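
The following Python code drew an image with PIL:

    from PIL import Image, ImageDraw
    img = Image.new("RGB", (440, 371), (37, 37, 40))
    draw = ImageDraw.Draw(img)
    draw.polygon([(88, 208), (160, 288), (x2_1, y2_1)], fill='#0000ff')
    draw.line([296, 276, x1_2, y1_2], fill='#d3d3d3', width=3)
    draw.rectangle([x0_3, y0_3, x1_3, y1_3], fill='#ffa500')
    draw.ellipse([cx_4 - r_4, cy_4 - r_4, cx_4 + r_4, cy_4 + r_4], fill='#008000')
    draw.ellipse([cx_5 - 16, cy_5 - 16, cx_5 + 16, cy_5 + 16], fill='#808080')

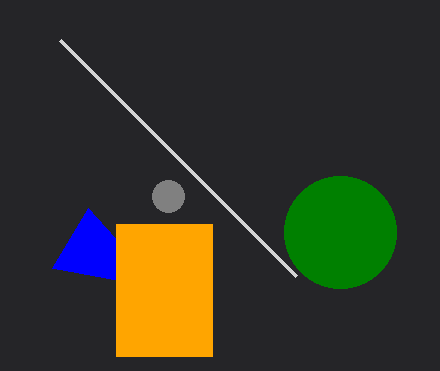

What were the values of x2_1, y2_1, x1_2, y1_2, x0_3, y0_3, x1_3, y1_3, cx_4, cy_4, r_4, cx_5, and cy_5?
x2_1 = 52, y2_1 = 268, x1_2 = 60, y1_2 = 40, x0_3 = 116, y0_3 = 224, x1_3 = 212, y1_3 = 356, cx_4 = 340, cy_4 = 232, r_4 = 56, cx_5 = 168, cy_5 = 196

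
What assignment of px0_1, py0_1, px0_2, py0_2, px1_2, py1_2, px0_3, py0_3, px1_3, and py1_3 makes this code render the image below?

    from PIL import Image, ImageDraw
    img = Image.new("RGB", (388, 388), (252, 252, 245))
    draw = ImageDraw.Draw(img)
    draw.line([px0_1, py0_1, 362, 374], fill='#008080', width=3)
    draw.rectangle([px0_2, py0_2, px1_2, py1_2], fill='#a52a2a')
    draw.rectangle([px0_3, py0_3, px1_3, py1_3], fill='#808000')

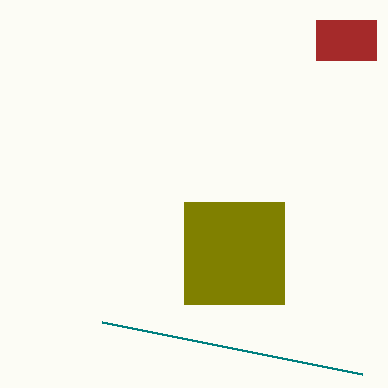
px0_1 = 102
py0_1 = 322
px0_2 = 316
py0_2 = 20
px1_2 = 376
py1_2 = 60
px0_3 = 184
py0_3 = 202
px1_3 = 284
py1_3 = 304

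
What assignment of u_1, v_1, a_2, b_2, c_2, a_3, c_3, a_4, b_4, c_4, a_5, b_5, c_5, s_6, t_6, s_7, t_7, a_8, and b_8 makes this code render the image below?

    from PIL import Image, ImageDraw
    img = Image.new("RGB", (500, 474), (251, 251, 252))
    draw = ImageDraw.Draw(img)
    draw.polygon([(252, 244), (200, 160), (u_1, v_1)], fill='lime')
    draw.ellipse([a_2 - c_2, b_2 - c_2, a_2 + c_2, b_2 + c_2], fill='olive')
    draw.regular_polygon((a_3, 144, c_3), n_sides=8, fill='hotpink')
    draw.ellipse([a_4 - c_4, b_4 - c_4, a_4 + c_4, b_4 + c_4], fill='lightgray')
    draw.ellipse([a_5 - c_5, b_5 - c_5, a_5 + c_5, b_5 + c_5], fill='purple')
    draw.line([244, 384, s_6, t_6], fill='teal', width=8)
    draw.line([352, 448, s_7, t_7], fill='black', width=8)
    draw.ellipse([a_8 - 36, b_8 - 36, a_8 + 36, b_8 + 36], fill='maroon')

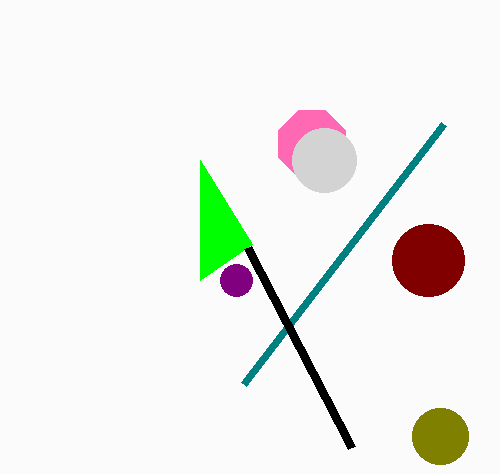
u_1 = 200
v_1 = 280
a_2 = 440
b_2 = 436
c_2 = 28
a_3 = 312
c_3 = 36
a_4 = 324
b_4 = 160
c_4 = 32
a_5 = 236
b_5 = 280
c_5 = 16
s_6 = 444
t_6 = 124
s_7 = 248
t_7 = 248
a_8 = 428
b_8 = 260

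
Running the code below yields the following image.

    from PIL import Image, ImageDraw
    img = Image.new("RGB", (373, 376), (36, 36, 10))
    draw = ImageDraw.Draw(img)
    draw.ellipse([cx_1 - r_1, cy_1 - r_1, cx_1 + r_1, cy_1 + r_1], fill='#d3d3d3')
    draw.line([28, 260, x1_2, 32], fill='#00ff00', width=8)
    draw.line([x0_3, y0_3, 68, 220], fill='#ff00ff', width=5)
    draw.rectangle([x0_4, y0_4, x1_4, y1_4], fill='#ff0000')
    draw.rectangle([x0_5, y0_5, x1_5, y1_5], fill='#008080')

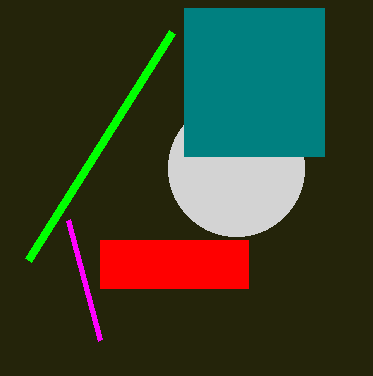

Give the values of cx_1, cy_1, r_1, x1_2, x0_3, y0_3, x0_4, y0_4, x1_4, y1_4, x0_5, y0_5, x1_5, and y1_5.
cx_1 = 236
cy_1 = 168
r_1 = 68
x1_2 = 172
x0_3 = 100
y0_3 = 340
x0_4 = 100
y0_4 = 240
x1_4 = 248
y1_4 = 288
x0_5 = 184
y0_5 = 8
x1_5 = 324
y1_5 = 156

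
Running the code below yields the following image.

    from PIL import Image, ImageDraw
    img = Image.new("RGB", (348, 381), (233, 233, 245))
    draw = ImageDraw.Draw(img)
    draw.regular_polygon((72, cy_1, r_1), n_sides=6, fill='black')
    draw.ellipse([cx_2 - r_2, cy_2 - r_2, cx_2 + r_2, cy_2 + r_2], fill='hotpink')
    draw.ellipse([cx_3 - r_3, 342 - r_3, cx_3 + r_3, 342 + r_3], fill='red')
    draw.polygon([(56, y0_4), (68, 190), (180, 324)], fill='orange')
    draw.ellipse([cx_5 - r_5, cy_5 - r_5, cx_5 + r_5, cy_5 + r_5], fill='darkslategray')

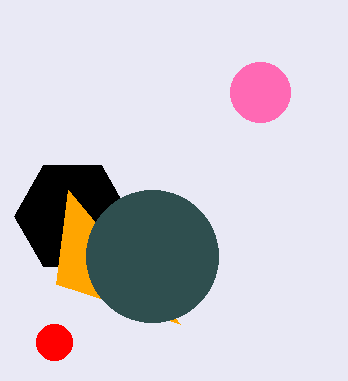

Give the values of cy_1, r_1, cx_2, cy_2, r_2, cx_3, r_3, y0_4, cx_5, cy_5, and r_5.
cy_1 = 216, r_1 = 58, cx_2 = 260, cy_2 = 92, r_2 = 30, cx_3 = 54, r_3 = 18, y0_4 = 284, cx_5 = 152, cy_5 = 256, r_5 = 66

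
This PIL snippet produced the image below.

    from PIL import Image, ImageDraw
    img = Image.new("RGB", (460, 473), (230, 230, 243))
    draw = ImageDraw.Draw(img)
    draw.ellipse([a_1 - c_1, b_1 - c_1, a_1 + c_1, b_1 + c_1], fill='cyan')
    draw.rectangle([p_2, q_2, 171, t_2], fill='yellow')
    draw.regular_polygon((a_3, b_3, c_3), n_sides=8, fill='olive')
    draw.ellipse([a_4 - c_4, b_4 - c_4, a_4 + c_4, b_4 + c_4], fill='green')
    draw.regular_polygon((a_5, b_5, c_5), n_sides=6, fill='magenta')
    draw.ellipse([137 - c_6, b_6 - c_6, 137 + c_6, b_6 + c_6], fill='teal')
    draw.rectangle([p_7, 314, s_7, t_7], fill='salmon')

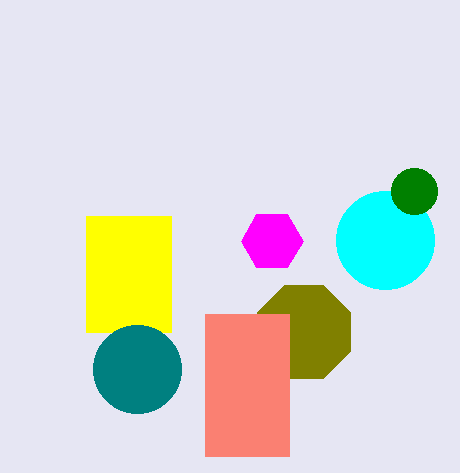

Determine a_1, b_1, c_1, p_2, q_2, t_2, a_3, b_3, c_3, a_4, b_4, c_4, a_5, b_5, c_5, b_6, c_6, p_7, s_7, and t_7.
a_1 = 385, b_1 = 240, c_1 = 49, p_2 = 86, q_2 = 216, t_2 = 332, a_3 = 304, b_3 = 332, c_3 = 50, a_4 = 414, b_4 = 191, c_4 = 23, a_5 = 272, b_5 = 241, c_5 = 31, b_6 = 369, c_6 = 44, p_7 = 205, s_7 = 289, t_7 = 456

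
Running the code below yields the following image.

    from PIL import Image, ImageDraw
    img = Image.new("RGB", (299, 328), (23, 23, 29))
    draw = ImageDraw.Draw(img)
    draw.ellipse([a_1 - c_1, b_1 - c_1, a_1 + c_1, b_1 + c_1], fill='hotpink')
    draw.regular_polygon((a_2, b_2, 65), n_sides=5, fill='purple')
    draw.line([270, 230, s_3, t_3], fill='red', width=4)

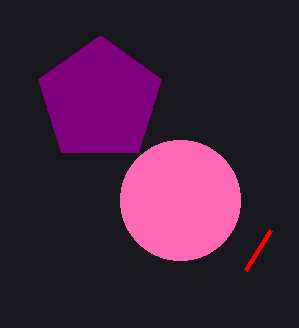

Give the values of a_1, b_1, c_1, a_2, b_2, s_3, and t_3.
a_1 = 180, b_1 = 200, c_1 = 60, a_2 = 100, b_2 = 100, s_3 = 245, t_3 = 270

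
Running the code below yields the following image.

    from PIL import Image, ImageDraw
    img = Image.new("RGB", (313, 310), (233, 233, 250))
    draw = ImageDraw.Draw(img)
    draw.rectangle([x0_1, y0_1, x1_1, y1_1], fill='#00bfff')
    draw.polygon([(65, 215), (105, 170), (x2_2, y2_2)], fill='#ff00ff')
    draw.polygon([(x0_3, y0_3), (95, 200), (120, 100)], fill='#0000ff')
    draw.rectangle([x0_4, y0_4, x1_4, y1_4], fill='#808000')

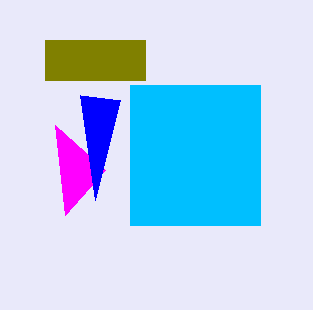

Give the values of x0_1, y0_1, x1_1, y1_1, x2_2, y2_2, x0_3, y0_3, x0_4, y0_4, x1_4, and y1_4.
x0_1 = 130; y0_1 = 85; x1_1 = 260; y1_1 = 225; x2_2 = 55; y2_2 = 125; x0_3 = 80; y0_3 = 95; x0_4 = 45; y0_4 = 40; x1_4 = 145; y1_4 = 80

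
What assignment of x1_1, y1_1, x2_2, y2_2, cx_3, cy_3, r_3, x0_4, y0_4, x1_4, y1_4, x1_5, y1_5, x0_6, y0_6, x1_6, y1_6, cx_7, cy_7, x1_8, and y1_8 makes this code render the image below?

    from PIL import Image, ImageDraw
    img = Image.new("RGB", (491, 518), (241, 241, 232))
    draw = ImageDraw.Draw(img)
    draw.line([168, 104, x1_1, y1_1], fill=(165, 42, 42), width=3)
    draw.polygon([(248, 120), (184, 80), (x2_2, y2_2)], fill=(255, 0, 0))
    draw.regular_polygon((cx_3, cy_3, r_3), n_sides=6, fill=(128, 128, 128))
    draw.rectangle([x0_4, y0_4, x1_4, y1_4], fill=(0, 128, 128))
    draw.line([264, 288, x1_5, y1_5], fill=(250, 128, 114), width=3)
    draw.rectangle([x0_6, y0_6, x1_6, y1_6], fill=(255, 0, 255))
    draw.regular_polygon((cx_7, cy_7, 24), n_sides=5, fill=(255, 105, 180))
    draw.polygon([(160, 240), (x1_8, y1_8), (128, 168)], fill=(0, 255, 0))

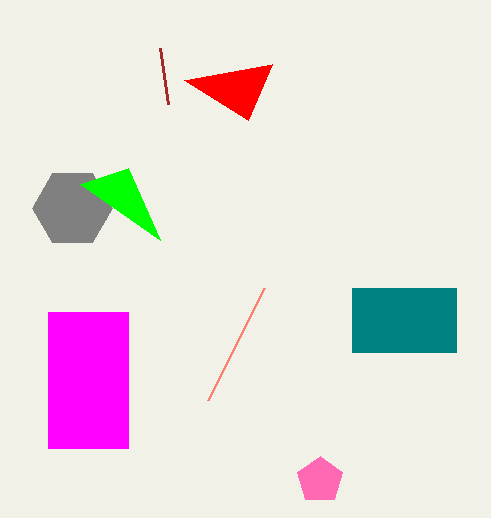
x1_1 = 160
y1_1 = 48
x2_2 = 272
y2_2 = 64
cx_3 = 72
cy_3 = 208
r_3 = 40
x0_4 = 352
y0_4 = 288
x1_4 = 456
y1_4 = 352
x1_5 = 208
y1_5 = 400
x0_6 = 48
y0_6 = 312
x1_6 = 128
y1_6 = 448
cx_7 = 320
cy_7 = 480
x1_8 = 80
y1_8 = 184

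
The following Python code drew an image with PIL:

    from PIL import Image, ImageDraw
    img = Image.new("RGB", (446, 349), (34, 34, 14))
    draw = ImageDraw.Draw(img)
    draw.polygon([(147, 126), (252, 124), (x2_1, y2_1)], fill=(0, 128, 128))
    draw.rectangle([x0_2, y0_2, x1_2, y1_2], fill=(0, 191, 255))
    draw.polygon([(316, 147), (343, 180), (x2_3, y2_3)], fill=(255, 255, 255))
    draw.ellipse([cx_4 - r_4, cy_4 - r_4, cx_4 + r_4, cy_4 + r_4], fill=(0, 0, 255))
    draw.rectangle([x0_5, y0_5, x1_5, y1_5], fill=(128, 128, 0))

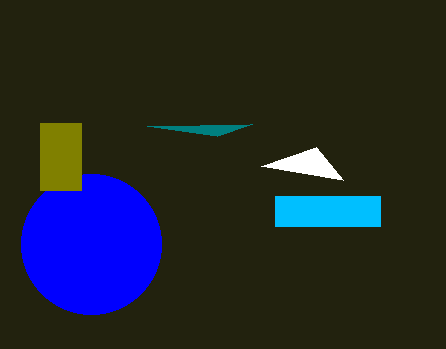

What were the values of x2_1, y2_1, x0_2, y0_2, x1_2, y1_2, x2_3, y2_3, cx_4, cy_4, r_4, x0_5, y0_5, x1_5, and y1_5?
x2_1 = 217; y2_1 = 136; x0_2 = 275; y0_2 = 196; x1_2 = 380; y1_2 = 226; x2_3 = 261; y2_3 = 166; cx_4 = 91; cy_4 = 244; r_4 = 70; x0_5 = 40; y0_5 = 123; x1_5 = 81; y1_5 = 190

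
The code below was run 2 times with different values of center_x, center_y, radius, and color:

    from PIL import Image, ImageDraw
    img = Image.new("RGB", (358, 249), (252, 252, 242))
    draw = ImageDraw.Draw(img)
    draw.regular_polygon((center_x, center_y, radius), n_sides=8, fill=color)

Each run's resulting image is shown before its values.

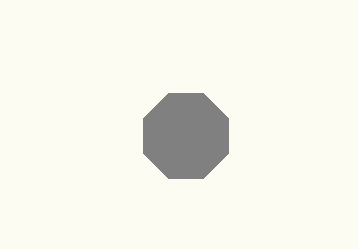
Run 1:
center_x = 186
center_y = 136
radius = 46
color = 'gray'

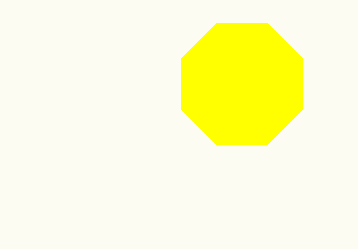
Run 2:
center_x = 242
center_y = 84
radius = 66
color = 'yellow'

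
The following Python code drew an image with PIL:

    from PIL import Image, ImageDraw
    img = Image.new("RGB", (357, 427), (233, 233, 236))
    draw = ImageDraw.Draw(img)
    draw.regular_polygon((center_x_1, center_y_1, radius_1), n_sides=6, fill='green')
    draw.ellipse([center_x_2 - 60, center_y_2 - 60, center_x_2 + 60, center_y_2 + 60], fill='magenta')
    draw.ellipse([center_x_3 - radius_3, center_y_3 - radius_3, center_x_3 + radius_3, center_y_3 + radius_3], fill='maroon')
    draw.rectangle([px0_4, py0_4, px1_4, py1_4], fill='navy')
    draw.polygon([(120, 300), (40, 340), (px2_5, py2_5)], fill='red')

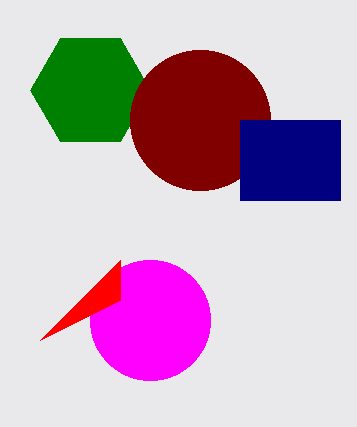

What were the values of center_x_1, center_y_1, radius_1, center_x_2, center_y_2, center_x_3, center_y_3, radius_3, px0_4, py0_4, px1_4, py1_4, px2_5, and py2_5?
center_x_1 = 90; center_y_1 = 90; radius_1 = 60; center_x_2 = 150; center_y_2 = 320; center_x_3 = 200; center_y_3 = 120; radius_3 = 70; px0_4 = 240; py0_4 = 120; px1_4 = 340; py1_4 = 200; px2_5 = 120; py2_5 = 260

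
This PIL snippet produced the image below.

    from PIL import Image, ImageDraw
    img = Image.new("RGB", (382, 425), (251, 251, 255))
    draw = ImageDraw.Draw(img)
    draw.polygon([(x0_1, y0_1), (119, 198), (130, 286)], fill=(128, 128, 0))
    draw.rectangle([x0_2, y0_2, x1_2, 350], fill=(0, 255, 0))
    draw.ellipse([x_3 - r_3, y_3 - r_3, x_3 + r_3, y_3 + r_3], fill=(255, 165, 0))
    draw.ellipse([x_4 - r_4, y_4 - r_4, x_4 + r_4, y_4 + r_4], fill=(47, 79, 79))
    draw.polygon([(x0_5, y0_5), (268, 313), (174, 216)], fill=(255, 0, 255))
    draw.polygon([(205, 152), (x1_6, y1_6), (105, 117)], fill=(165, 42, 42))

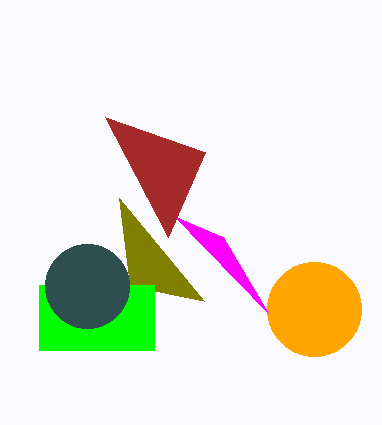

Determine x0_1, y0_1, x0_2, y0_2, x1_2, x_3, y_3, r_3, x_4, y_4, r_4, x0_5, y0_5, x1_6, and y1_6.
x0_1 = 204; y0_1 = 301; x0_2 = 39; y0_2 = 285; x1_2 = 154; x_3 = 314; y_3 = 309; r_3 = 47; x_4 = 87; y_4 = 286; r_4 = 42; x0_5 = 223; y0_5 = 237; x1_6 = 168; y1_6 = 237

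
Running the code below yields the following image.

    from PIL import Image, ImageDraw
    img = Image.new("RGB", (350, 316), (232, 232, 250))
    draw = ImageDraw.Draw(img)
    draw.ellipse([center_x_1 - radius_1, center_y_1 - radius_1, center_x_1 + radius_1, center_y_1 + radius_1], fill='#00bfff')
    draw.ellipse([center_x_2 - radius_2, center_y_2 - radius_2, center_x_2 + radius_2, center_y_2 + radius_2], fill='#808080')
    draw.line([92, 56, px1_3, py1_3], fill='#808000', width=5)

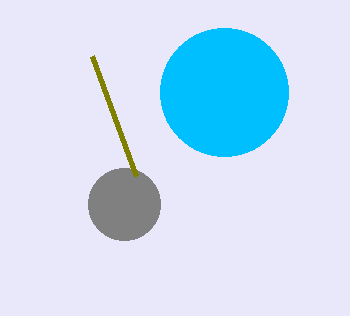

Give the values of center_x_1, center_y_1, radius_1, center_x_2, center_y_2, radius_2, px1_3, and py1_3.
center_x_1 = 224; center_y_1 = 92; radius_1 = 64; center_x_2 = 124; center_y_2 = 204; radius_2 = 36; px1_3 = 136; py1_3 = 176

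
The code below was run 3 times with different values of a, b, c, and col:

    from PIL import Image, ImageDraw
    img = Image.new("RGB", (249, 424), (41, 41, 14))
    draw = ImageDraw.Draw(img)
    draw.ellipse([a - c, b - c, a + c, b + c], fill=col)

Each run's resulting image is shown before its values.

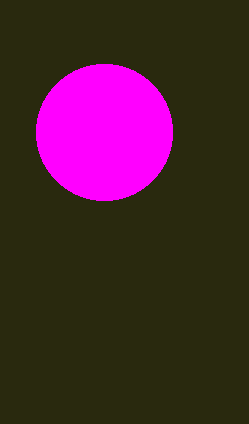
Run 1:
a = 104
b = 132
c = 68
col = 'magenta'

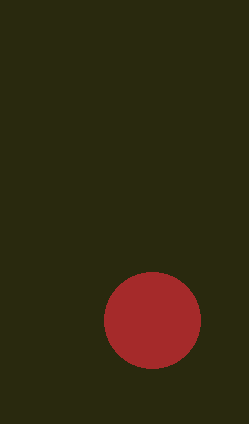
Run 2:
a = 152, b = 320, c = 48, col = 'brown'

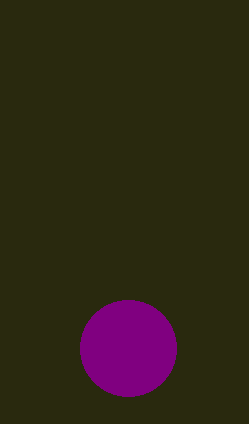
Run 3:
a = 128; b = 348; c = 48; col = 'purple'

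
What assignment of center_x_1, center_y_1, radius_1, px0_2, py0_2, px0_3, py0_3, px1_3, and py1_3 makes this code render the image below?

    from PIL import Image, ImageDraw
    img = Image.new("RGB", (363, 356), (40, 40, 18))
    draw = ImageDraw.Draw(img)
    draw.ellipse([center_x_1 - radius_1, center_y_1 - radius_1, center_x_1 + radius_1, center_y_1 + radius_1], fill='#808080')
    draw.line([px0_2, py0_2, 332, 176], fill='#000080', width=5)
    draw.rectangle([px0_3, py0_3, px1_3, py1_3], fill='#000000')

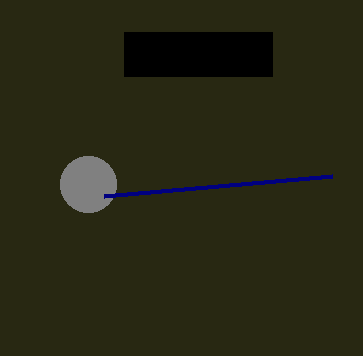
center_x_1 = 88
center_y_1 = 184
radius_1 = 28
px0_2 = 104
py0_2 = 196
px0_3 = 124
py0_3 = 32
px1_3 = 272
py1_3 = 76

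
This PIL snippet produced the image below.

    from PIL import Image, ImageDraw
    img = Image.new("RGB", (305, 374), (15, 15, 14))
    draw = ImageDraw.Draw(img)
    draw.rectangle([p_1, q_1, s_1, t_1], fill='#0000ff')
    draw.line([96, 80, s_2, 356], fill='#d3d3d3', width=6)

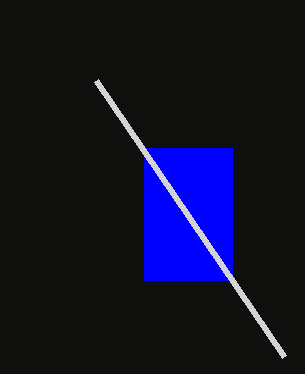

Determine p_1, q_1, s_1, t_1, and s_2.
p_1 = 144
q_1 = 148
s_1 = 232
t_1 = 280
s_2 = 284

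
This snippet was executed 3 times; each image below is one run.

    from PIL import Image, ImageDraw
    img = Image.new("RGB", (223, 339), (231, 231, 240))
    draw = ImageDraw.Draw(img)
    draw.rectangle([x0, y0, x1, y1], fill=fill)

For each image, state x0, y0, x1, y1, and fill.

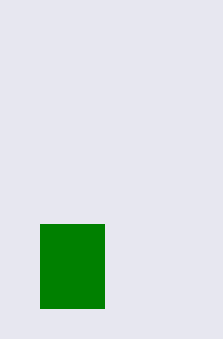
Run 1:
x0 = 40
y0 = 224
x1 = 104
y1 = 308
fill = 'green'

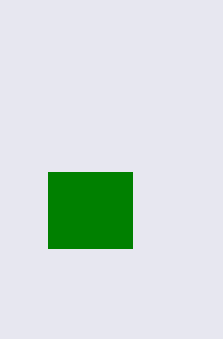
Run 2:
x0 = 48
y0 = 172
x1 = 132
y1 = 248
fill = 'green'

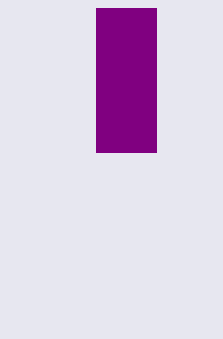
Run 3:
x0 = 96, y0 = 8, x1 = 156, y1 = 152, fill = 'purple'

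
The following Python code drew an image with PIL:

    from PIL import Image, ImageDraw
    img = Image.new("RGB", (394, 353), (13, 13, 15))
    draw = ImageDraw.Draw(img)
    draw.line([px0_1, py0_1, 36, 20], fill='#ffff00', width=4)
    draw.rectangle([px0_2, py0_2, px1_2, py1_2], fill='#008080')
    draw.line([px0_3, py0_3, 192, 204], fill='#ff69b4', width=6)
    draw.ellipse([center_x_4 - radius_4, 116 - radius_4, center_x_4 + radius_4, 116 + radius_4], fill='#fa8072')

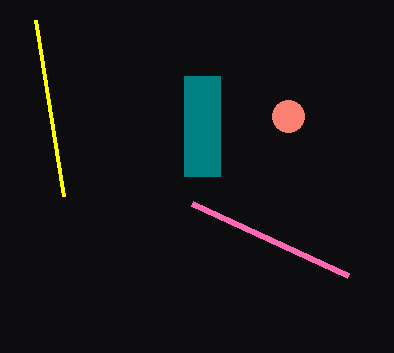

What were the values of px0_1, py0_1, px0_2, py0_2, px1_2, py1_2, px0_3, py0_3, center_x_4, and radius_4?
px0_1 = 64, py0_1 = 196, px0_2 = 184, py0_2 = 76, px1_2 = 220, py1_2 = 176, px0_3 = 348, py0_3 = 276, center_x_4 = 288, radius_4 = 16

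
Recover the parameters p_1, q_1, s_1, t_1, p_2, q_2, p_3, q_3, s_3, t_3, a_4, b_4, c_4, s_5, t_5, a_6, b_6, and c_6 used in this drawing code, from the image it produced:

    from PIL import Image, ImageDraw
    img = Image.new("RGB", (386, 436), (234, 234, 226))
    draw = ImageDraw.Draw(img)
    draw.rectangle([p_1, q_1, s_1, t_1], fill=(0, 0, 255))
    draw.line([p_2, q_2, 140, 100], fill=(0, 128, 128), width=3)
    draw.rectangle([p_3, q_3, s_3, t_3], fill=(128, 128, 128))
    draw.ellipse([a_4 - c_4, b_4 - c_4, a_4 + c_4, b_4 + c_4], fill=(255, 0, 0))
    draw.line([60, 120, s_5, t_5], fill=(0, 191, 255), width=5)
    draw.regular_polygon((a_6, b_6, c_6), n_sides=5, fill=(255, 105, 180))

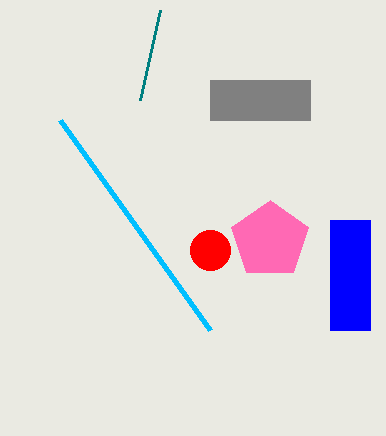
p_1 = 330
q_1 = 220
s_1 = 370
t_1 = 330
p_2 = 160
q_2 = 10
p_3 = 210
q_3 = 80
s_3 = 310
t_3 = 120
a_4 = 210
b_4 = 250
c_4 = 20
s_5 = 210
t_5 = 330
a_6 = 270
b_6 = 240
c_6 = 40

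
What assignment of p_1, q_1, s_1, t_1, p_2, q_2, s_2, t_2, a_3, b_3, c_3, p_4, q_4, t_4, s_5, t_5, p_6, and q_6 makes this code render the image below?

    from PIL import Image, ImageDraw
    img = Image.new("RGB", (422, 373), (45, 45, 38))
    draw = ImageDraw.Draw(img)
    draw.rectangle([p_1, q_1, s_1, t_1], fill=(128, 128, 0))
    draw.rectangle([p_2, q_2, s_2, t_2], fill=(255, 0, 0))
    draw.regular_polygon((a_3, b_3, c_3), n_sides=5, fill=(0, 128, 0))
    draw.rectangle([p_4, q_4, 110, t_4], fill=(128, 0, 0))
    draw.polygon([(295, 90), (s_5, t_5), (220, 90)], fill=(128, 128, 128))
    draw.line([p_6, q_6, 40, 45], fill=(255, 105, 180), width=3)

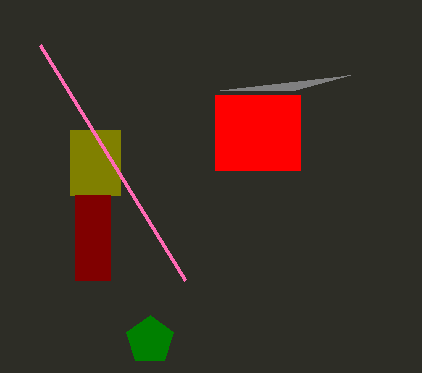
p_1 = 70, q_1 = 130, s_1 = 120, t_1 = 195, p_2 = 215, q_2 = 95, s_2 = 300, t_2 = 170, a_3 = 150, b_3 = 340, c_3 = 25, p_4 = 75, q_4 = 195, t_4 = 280, s_5 = 350, t_5 = 75, p_6 = 185, q_6 = 280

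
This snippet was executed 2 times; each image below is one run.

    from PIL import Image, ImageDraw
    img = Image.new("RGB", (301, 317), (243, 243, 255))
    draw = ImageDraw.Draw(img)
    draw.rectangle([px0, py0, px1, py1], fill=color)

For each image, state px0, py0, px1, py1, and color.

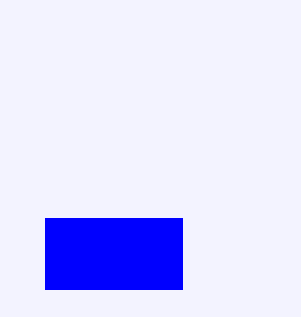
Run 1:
px0 = 45; py0 = 218; px1 = 182; py1 = 289; color = 'blue'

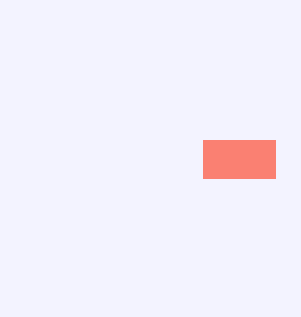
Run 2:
px0 = 203; py0 = 140; px1 = 275; py1 = 178; color = 'salmon'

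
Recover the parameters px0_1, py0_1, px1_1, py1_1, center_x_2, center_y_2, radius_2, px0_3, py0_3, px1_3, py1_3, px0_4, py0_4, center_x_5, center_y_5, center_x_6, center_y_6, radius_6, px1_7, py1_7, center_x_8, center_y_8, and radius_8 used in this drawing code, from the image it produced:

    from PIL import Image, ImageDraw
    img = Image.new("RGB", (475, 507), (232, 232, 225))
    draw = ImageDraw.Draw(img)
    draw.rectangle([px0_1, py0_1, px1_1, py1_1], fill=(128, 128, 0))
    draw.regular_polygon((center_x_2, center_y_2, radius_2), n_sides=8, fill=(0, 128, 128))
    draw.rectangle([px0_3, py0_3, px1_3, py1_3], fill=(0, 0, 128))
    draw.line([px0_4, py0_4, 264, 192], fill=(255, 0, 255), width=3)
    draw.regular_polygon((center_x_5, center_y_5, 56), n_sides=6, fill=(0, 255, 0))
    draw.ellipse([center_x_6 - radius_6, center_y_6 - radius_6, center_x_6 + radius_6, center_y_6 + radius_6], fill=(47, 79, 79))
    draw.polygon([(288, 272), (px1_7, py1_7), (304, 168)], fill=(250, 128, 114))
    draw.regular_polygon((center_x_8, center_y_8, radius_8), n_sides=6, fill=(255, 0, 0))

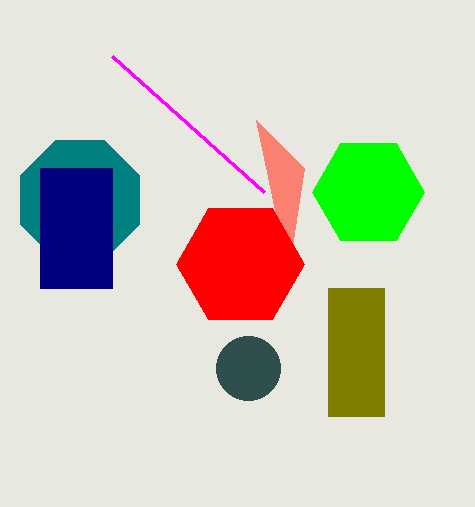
px0_1 = 328
py0_1 = 288
px1_1 = 384
py1_1 = 416
center_x_2 = 80
center_y_2 = 200
radius_2 = 64
px0_3 = 40
py0_3 = 168
px1_3 = 112
py1_3 = 288
px0_4 = 112
py0_4 = 56
center_x_5 = 368
center_y_5 = 192
center_x_6 = 248
center_y_6 = 368
radius_6 = 32
px1_7 = 256
py1_7 = 120
center_x_8 = 240
center_y_8 = 264
radius_8 = 64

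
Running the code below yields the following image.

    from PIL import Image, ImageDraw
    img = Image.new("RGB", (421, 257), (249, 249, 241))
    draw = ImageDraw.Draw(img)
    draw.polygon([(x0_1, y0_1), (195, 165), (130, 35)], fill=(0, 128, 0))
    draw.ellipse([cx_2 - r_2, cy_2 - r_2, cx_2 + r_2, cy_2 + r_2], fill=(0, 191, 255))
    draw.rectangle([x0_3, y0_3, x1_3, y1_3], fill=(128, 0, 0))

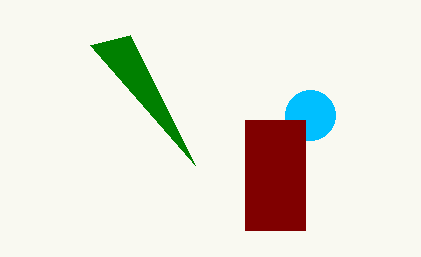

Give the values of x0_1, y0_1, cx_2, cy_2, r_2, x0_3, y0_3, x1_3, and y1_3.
x0_1 = 90; y0_1 = 45; cx_2 = 310; cy_2 = 115; r_2 = 25; x0_3 = 245; y0_3 = 120; x1_3 = 305; y1_3 = 230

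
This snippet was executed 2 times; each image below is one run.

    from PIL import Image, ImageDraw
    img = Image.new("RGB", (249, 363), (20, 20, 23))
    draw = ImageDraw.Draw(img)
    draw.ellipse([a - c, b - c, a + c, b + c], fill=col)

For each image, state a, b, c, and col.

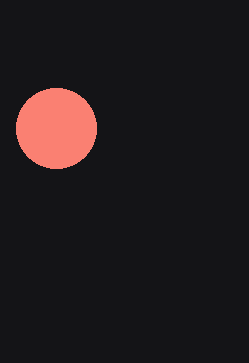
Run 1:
a = 56, b = 128, c = 40, col = 'salmon'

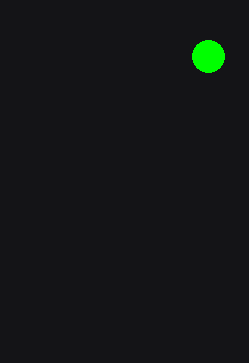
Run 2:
a = 208, b = 56, c = 16, col = 'lime'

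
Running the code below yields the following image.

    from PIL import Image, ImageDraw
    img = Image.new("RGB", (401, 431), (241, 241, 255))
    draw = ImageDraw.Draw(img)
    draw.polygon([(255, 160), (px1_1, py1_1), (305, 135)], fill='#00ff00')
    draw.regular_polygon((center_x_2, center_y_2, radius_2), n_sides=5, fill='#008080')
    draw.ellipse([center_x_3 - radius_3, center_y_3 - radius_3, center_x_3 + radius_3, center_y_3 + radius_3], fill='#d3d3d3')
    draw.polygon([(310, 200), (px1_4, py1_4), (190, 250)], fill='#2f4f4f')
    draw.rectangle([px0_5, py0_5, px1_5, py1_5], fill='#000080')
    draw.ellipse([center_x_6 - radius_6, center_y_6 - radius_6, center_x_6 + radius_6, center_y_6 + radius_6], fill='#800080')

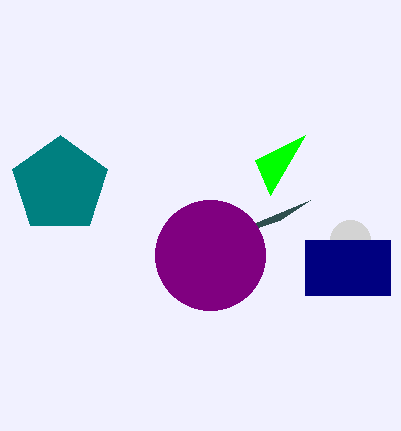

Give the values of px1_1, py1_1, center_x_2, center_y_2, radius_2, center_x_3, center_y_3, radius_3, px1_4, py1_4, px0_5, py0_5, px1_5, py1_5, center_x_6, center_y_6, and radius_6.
px1_1 = 270; py1_1 = 195; center_x_2 = 60; center_y_2 = 185; radius_2 = 50; center_x_3 = 350; center_y_3 = 240; radius_3 = 20; px1_4 = 280; py1_4 = 220; px0_5 = 305; py0_5 = 240; px1_5 = 390; py1_5 = 295; center_x_6 = 210; center_y_6 = 255; radius_6 = 55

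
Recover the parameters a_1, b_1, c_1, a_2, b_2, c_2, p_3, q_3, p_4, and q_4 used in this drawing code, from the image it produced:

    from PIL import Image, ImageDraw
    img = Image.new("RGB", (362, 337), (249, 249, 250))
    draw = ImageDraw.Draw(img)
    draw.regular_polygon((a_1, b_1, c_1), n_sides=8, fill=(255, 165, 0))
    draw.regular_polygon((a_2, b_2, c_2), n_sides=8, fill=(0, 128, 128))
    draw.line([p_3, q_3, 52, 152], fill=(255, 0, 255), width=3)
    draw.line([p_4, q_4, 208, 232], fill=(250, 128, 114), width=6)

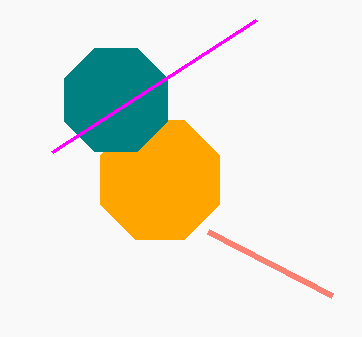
a_1 = 160
b_1 = 180
c_1 = 64
a_2 = 116
b_2 = 100
c_2 = 56
p_3 = 256
q_3 = 20
p_4 = 332
q_4 = 296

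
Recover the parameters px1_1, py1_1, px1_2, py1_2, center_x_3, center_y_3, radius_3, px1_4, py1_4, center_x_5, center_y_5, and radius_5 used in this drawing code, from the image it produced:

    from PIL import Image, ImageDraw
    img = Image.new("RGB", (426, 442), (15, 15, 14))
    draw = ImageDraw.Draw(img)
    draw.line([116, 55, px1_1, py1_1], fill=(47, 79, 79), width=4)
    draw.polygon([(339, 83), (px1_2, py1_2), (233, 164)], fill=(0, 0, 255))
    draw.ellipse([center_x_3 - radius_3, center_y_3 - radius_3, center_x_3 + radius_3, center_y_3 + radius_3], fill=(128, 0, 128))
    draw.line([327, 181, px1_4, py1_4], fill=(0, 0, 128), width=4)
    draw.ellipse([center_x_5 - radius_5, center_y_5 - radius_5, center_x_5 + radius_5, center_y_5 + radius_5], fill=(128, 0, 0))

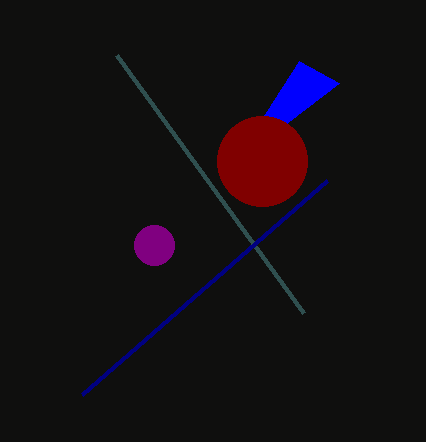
px1_1 = 303; py1_1 = 313; px1_2 = 299; py1_2 = 61; center_x_3 = 154; center_y_3 = 245; radius_3 = 20; px1_4 = 82; py1_4 = 395; center_x_5 = 262; center_y_5 = 161; radius_5 = 45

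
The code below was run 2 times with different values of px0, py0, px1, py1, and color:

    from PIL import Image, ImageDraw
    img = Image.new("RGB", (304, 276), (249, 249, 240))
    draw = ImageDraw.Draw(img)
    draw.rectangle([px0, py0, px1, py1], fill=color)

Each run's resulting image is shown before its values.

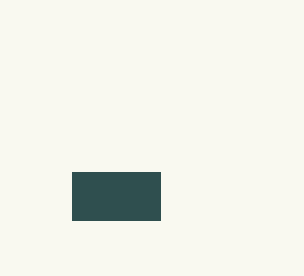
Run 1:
px0 = 72
py0 = 172
px1 = 160
py1 = 220
color = 'darkslategray'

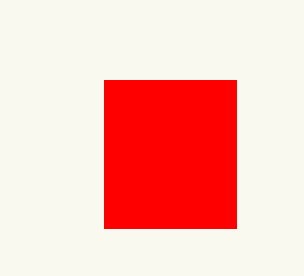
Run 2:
px0 = 104, py0 = 80, px1 = 236, py1 = 228, color = 'red'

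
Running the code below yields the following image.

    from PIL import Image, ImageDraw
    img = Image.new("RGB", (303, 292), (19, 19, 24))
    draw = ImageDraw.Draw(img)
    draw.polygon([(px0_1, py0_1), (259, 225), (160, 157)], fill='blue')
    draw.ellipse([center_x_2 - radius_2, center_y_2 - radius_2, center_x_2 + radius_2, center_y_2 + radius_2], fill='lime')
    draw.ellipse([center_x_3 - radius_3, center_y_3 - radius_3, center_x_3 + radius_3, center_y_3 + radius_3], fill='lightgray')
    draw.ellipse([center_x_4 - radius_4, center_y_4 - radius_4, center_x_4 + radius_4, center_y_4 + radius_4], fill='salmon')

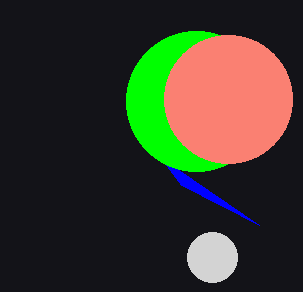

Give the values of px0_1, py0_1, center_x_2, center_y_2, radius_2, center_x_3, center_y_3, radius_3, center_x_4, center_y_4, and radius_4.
px0_1 = 181
py0_1 = 185
center_x_2 = 196
center_y_2 = 101
radius_2 = 70
center_x_3 = 212
center_y_3 = 257
radius_3 = 25
center_x_4 = 228
center_y_4 = 99
radius_4 = 64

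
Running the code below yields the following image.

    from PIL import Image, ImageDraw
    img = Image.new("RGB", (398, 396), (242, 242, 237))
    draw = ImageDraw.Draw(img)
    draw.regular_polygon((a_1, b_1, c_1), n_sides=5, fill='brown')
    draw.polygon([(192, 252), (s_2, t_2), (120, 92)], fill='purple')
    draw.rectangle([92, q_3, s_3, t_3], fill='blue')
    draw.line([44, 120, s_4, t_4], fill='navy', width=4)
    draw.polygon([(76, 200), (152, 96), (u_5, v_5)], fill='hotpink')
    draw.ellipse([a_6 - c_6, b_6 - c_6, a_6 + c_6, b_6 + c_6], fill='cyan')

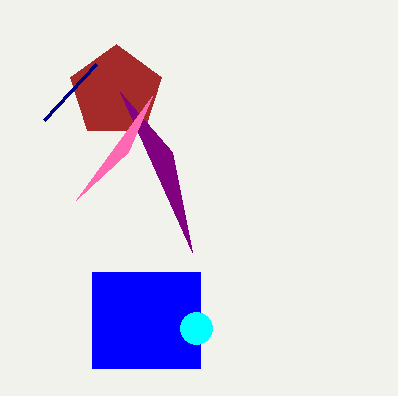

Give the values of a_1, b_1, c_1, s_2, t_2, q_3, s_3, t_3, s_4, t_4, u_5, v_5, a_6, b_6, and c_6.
a_1 = 116
b_1 = 92
c_1 = 48
s_2 = 172
t_2 = 152
q_3 = 272
s_3 = 200
t_3 = 368
s_4 = 96
t_4 = 64
u_5 = 128
v_5 = 152
a_6 = 196
b_6 = 328
c_6 = 16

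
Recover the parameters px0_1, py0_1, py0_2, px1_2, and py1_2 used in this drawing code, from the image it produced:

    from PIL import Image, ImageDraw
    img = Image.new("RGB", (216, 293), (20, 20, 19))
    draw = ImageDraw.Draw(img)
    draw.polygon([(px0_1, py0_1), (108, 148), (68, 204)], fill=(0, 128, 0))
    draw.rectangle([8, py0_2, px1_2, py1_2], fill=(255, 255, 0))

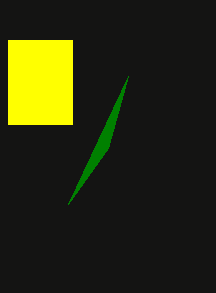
px0_1 = 128
py0_1 = 76
py0_2 = 40
px1_2 = 72
py1_2 = 124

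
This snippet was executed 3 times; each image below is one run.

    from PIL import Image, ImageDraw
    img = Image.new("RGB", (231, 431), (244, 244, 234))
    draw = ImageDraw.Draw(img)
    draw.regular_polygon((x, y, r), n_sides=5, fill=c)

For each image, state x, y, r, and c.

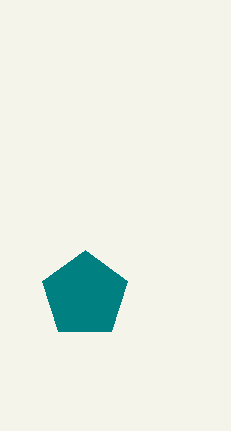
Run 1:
x = 85
y = 295
r = 45
c = 'teal'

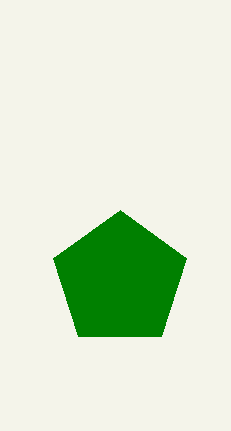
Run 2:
x = 120, y = 280, r = 70, c = 'green'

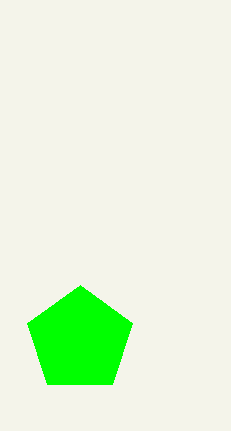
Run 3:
x = 80; y = 340; r = 55; c = 'lime'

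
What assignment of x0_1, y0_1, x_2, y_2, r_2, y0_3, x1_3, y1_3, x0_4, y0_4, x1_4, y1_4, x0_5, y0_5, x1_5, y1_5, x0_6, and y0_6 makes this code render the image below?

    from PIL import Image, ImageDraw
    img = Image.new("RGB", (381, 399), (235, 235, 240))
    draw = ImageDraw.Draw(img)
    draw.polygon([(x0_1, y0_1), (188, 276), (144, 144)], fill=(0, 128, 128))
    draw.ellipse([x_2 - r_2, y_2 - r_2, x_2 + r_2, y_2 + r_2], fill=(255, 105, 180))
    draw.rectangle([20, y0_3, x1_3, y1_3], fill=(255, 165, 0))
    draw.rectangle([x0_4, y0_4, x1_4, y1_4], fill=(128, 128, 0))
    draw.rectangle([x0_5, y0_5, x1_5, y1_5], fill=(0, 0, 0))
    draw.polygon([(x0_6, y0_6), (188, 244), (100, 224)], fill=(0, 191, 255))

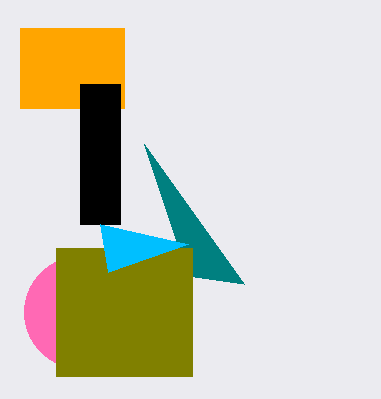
x0_1 = 244; y0_1 = 284; x_2 = 80; y_2 = 312; r_2 = 56; y0_3 = 28; x1_3 = 124; y1_3 = 108; x0_4 = 56; y0_4 = 248; x1_4 = 192; y1_4 = 376; x0_5 = 80; y0_5 = 84; x1_5 = 120; y1_5 = 224; x0_6 = 108; y0_6 = 272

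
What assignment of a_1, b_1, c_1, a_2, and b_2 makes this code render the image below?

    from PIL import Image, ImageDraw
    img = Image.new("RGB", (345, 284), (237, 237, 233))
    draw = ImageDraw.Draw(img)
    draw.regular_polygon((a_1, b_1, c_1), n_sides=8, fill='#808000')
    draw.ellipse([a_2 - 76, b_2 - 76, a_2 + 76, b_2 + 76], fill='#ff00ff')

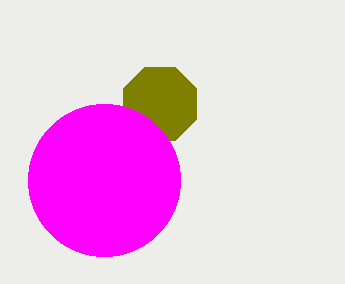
a_1 = 160; b_1 = 104; c_1 = 40; a_2 = 104; b_2 = 180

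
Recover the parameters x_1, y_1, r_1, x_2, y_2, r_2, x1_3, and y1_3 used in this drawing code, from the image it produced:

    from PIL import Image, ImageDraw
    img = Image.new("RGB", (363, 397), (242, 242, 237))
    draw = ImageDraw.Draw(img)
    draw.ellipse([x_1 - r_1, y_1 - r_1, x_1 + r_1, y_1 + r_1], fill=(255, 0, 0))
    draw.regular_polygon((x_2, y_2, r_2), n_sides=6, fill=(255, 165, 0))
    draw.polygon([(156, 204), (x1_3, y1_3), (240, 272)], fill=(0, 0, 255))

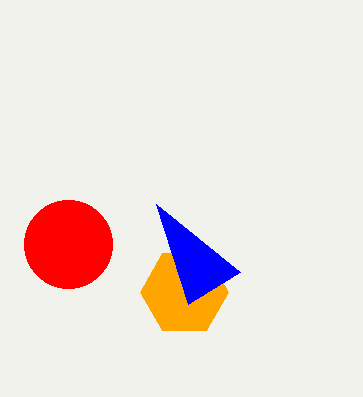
x_1 = 68
y_1 = 244
r_1 = 44
x_2 = 184
y_2 = 292
r_2 = 44
x1_3 = 188
y1_3 = 304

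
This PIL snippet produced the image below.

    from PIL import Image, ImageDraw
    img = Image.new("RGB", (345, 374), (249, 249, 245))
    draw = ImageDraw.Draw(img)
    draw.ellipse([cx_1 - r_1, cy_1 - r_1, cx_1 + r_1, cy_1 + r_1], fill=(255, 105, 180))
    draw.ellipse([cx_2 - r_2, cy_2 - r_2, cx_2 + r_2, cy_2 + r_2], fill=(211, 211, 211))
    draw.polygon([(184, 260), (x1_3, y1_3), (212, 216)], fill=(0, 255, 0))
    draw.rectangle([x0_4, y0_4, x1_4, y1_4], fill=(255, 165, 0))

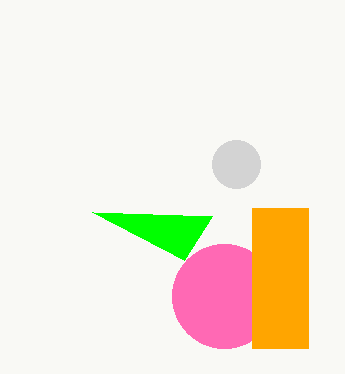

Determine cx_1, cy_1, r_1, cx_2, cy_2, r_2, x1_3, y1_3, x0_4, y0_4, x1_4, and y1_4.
cx_1 = 224
cy_1 = 296
r_1 = 52
cx_2 = 236
cy_2 = 164
r_2 = 24
x1_3 = 92
y1_3 = 212
x0_4 = 252
y0_4 = 208
x1_4 = 308
y1_4 = 348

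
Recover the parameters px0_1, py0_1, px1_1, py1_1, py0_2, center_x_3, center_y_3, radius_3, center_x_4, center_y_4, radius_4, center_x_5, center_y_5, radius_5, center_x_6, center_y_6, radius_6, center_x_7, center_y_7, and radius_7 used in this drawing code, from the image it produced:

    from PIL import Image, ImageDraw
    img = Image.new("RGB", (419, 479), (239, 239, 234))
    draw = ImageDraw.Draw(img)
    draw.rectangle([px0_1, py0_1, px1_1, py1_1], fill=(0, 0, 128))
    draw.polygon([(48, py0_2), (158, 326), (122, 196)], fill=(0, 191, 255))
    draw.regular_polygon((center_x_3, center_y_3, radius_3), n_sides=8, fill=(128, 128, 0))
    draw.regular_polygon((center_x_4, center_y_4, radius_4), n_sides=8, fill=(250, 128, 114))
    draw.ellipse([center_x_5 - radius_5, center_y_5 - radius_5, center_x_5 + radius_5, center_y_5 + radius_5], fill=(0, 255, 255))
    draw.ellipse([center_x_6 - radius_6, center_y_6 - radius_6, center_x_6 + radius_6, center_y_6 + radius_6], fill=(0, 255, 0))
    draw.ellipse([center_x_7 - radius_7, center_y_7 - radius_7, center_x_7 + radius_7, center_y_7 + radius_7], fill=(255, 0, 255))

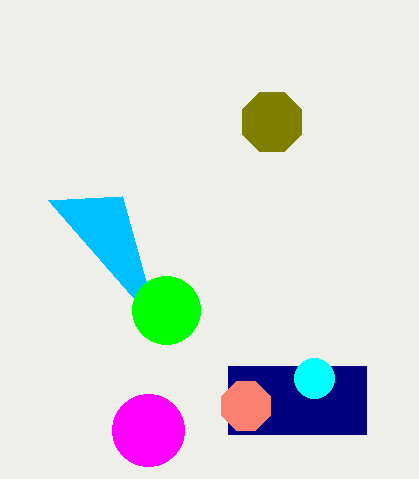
px0_1 = 228, py0_1 = 366, px1_1 = 366, py1_1 = 434, py0_2 = 200, center_x_3 = 272, center_y_3 = 122, radius_3 = 32, center_x_4 = 246, center_y_4 = 406, radius_4 = 26, center_x_5 = 314, center_y_5 = 378, radius_5 = 20, center_x_6 = 166, center_y_6 = 310, radius_6 = 34, center_x_7 = 148, center_y_7 = 430, radius_7 = 36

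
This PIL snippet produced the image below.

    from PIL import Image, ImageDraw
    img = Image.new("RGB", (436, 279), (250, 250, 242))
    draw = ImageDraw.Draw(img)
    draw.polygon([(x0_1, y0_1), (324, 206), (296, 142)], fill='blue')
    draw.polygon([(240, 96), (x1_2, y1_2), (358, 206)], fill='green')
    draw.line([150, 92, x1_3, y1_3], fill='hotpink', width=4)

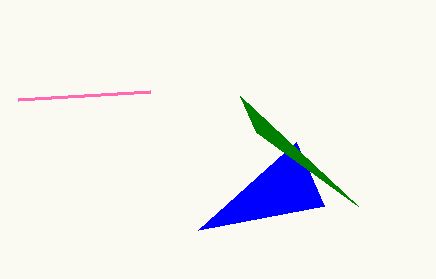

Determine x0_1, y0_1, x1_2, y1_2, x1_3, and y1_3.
x0_1 = 198, y0_1 = 230, x1_2 = 256, y1_2 = 132, x1_3 = 18, y1_3 = 100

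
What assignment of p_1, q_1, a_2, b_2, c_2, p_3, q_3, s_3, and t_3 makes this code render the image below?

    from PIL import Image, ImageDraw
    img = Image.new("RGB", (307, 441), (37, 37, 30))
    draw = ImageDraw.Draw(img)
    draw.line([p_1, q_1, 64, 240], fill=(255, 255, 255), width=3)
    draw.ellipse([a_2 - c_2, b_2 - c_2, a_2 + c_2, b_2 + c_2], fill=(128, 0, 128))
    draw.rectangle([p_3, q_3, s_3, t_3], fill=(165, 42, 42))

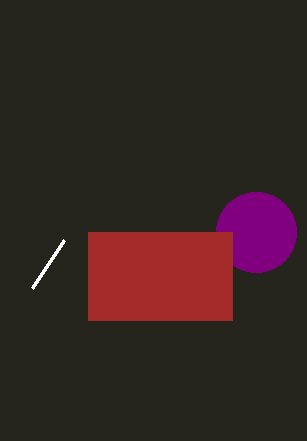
p_1 = 32, q_1 = 288, a_2 = 256, b_2 = 232, c_2 = 40, p_3 = 88, q_3 = 232, s_3 = 232, t_3 = 320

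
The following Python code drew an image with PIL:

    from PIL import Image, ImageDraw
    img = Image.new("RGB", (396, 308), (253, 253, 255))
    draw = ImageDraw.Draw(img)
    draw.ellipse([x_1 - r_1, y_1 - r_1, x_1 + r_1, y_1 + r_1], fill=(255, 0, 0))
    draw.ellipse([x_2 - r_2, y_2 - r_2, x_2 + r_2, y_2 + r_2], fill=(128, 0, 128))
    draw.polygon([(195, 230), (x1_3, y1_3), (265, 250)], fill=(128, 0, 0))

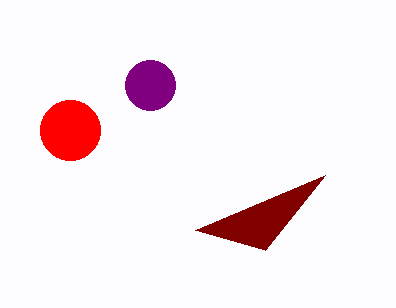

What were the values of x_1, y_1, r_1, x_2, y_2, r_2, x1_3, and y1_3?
x_1 = 70
y_1 = 130
r_1 = 30
x_2 = 150
y_2 = 85
r_2 = 25
x1_3 = 325
y1_3 = 175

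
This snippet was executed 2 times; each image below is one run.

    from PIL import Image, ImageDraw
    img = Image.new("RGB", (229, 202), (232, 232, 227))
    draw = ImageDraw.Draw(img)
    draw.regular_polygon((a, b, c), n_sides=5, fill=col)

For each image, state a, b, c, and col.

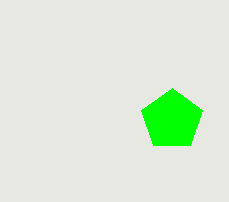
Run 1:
a = 172, b = 120, c = 32, col = 'lime'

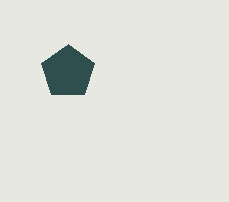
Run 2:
a = 68
b = 72
c = 28
col = 'darkslategray'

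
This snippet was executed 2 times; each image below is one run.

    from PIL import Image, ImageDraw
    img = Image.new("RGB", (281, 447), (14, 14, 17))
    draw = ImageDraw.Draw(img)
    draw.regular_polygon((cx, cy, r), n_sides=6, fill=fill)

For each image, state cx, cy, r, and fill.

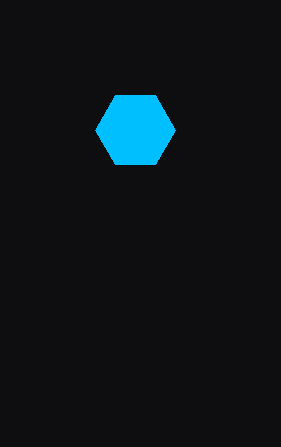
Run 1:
cx = 135; cy = 130; r = 40; fill = 'deepskyblue'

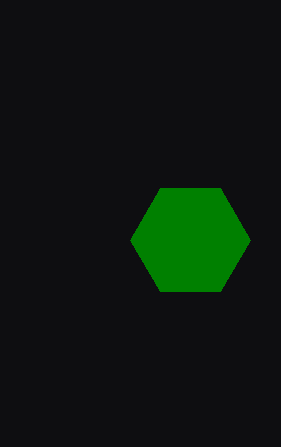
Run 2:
cx = 190; cy = 240; r = 60; fill = 'green'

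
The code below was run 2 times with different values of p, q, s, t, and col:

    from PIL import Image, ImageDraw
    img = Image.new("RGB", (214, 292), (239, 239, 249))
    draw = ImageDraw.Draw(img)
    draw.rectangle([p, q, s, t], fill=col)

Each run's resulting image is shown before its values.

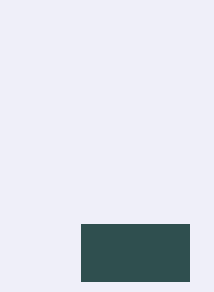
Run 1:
p = 81
q = 224
s = 189
t = 281
col = 'darkslategray'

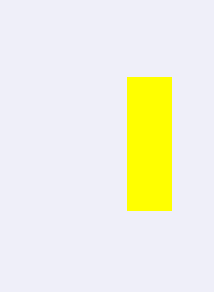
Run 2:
p = 127, q = 77, s = 171, t = 210, col = 'yellow'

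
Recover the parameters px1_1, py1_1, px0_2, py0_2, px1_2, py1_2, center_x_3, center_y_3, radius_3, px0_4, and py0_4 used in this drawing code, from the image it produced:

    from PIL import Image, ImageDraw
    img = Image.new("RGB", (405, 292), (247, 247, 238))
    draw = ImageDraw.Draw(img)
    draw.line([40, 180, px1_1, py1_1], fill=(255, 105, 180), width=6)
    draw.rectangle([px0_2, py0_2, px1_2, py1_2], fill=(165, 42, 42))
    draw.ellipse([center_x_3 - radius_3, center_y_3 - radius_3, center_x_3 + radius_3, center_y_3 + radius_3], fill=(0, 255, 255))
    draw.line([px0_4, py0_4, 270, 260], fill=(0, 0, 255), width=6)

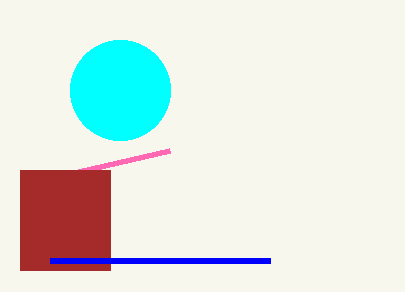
px1_1 = 170; py1_1 = 150; px0_2 = 20; py0_2 = 170; px1_2 = 110; py1_2 = 270; center_x_3 = 120; center_y_3 = 90; radius_3 = 50; px0_4 = 50; py0_4 = 260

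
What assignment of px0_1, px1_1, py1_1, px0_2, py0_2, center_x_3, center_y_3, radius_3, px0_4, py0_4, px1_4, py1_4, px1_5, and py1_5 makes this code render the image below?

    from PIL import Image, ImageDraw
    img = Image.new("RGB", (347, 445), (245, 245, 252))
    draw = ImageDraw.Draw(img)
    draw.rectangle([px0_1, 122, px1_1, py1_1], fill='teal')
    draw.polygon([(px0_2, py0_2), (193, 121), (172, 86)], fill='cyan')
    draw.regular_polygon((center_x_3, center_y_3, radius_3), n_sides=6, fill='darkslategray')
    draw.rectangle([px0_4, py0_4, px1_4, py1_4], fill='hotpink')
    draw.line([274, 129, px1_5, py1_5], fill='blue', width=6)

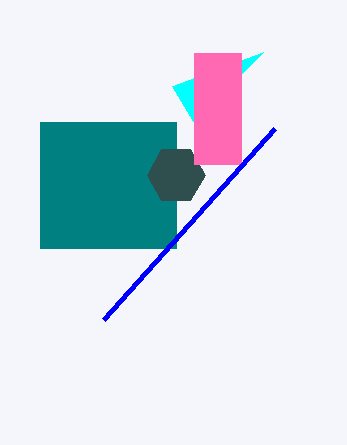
px0_1 = 40; px1_1 = 176; py1_1 = 248; px0_2 = 263; py0_2 = 52; center_x_3 = 176; center_y_3 = 175; radius_3 = 29; px0_4 = 194; py0_4 = 53; px1_4 = 241; py1_4 = 164; px1_5 = 103; py1_5 = 320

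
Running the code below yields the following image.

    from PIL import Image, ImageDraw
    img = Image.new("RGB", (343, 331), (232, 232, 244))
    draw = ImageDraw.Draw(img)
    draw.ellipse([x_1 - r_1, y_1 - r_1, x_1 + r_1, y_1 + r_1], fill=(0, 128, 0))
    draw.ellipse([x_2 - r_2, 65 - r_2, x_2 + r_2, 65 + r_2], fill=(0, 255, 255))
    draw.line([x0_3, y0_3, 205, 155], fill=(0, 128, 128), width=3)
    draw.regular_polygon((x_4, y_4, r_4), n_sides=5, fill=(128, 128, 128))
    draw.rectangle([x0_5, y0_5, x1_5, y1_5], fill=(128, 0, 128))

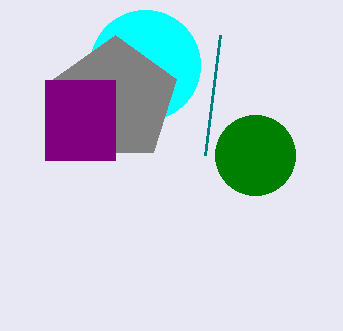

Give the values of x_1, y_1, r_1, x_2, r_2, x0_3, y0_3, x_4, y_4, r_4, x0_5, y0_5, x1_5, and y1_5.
x_1 = 255; y_1 = 155; r_1 = 40; x_2 = 145; r_2 = 55; x0_3 = 220; y0_3 = 35; x_4 = 115; y_4 = 100; r_4 = 65; x0_5 = 45; y0_5 = 80; x1_5 = 115; y1_5 = 160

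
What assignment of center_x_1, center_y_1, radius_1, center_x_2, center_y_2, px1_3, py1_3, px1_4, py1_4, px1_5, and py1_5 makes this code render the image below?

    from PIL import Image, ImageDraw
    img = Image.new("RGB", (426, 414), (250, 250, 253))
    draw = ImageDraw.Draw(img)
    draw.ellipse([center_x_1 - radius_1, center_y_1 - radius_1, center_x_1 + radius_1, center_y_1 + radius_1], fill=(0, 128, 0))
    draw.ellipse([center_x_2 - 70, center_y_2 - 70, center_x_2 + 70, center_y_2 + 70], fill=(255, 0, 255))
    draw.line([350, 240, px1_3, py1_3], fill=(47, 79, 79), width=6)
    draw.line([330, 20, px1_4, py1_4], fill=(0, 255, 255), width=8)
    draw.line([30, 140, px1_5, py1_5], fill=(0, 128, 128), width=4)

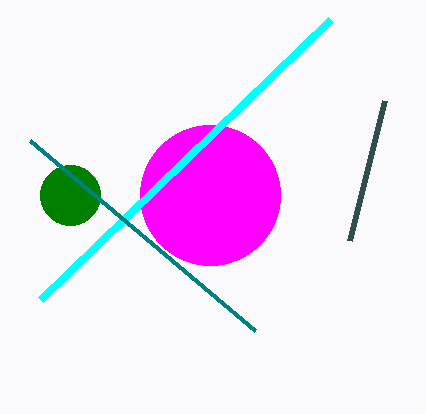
center_x_1 = 70, center_y_1 = 195, radius_1 = 30, center_x_2 = 210, center_y_2 = 195, px1_3 = 385, py1_3 = 100, px1_4 = 40, py1_4 = 300, px1_5 = 255, py1_5 = 330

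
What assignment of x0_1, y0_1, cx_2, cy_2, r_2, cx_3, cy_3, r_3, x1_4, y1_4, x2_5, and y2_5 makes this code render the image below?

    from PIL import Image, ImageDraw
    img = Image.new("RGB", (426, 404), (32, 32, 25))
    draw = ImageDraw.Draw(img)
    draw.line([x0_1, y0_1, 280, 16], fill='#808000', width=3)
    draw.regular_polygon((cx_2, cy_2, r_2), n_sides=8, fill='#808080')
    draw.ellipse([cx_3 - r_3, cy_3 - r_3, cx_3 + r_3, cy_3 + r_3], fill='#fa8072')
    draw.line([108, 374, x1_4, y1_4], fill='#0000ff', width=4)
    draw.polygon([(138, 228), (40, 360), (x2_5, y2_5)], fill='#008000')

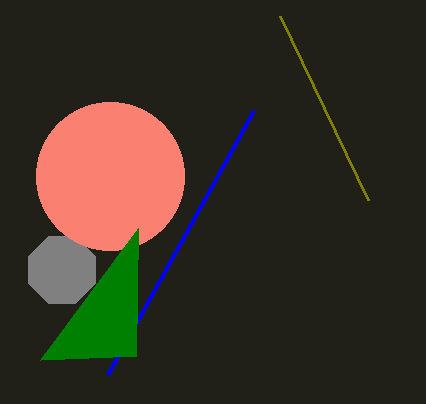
x0_1 = 368, y0_1 = 200, cx_2 = 62, cy_2 = 270, r_2 = 36, cx_3 = 110, cy_3 = 176, r_3 = 74, x1_4 = 254, y1_4 = 110, x2_5 = 136, y2_5 = 356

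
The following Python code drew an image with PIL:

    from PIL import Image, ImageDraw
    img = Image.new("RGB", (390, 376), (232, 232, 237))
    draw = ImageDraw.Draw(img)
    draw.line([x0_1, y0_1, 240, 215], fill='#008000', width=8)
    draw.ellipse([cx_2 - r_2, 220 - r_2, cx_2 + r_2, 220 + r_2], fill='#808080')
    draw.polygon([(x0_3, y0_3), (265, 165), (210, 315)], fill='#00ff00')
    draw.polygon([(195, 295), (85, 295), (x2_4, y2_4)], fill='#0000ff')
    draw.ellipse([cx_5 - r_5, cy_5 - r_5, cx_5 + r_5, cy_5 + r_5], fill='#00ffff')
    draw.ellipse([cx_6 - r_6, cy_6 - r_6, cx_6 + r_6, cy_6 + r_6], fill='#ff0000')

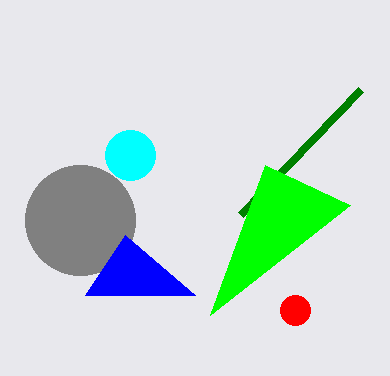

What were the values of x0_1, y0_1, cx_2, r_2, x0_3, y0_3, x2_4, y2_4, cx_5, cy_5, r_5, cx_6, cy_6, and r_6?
x0_1 = 360; y0_1 = 90; cx_2 = 80; r_2 = 55; x0_3 = 350; y0_3 = 205; x2_4 = 125; y2_4 = 235; cx_5 = 130; cy_5 = 155; r_5 = 25; cx_6 = 295; cy_6 = 310; r_6 = 15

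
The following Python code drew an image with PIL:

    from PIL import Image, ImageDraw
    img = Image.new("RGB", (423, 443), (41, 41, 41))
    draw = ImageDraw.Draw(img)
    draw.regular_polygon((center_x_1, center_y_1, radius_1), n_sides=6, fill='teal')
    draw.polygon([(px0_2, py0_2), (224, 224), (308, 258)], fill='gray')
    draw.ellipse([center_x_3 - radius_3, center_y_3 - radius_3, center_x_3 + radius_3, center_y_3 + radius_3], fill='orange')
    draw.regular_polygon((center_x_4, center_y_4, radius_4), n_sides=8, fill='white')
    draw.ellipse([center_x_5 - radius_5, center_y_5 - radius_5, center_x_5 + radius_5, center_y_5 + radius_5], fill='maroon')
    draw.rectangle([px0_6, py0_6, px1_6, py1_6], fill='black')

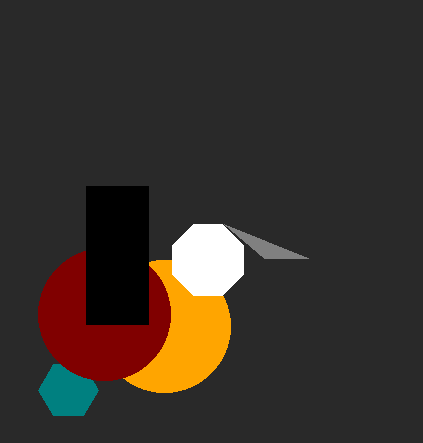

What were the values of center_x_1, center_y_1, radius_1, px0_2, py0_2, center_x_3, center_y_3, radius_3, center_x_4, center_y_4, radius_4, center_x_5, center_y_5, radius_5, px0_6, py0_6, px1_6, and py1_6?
center_x_1 = 68; center_y_1 = 390; radius_1 = 30; px0_2 = 264; py0_2 = 258; center_x_3 = 164; center_y_3 = 326; radius_3 = 66; center_x_4 = 208; center_y_4 = 260; radius_4 = 38; center_x_5 = 104; center_y_5 = 314; radius_5 = 66; px0_6 = 86; py0_6 = 186; px1_6 = 148; py1_6 = 324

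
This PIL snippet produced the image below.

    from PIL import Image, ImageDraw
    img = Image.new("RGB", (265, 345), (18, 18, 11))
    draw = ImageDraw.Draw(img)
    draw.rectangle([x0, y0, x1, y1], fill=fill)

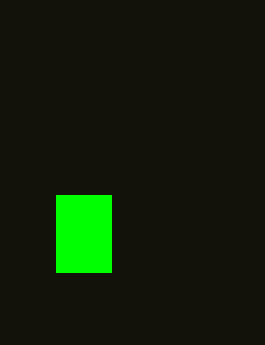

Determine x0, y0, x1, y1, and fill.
x0 = 56
y0 = 195
x1 = 111
y1 = 272
fill = 'lime'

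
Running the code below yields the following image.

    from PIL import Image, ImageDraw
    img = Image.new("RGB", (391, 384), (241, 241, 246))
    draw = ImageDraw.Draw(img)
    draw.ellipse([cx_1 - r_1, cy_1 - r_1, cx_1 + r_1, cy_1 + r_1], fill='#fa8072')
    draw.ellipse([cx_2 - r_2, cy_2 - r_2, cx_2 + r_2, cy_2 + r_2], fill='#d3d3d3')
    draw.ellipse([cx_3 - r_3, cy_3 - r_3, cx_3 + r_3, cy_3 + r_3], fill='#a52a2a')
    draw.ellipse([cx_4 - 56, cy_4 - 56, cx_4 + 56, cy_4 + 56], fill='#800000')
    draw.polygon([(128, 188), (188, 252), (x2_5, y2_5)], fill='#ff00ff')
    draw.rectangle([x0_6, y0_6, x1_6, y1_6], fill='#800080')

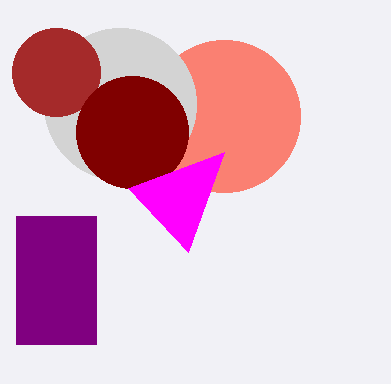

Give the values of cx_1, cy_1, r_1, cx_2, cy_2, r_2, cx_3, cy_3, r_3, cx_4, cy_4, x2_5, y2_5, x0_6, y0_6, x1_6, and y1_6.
cx_1 = 224, cy_1 = 116, r_1 = 76, cx_2 = 120, cy_2 = 104, r_2 = 76, cx_3 = 56, cy_3 = 72, r_3 = 44, cx_4 = 132, cy_4 = 132, x2_5 = 224, y2_5 = 152, x0_6 = 16, y0_6 = 216, x1_6 = 96, y1_6 = 344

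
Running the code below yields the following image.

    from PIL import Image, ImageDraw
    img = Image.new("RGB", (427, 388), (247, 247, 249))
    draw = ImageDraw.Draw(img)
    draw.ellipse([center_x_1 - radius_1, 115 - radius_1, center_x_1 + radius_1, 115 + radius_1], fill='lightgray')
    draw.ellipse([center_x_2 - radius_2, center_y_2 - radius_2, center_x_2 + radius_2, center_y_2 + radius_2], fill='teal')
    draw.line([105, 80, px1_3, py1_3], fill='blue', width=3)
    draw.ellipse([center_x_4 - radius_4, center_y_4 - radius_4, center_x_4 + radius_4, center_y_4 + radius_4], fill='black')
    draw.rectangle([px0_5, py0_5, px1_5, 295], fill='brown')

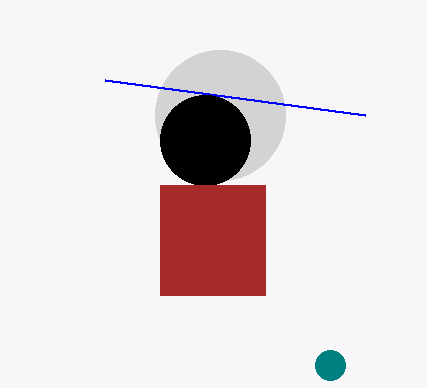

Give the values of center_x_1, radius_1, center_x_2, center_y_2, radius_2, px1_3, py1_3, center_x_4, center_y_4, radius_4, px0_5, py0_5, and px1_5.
center_x_1 = 220
radius_1 = 65
center_x_2 = 330
center_y_2 = 365
radius_2 = 15
px1_3 = 365
py1_3 = 115
center_x_4 = 205
center_y_4 = 140
radius_4 = 45
px0_5 = 160
py0_5 = 185
px1_5 = 265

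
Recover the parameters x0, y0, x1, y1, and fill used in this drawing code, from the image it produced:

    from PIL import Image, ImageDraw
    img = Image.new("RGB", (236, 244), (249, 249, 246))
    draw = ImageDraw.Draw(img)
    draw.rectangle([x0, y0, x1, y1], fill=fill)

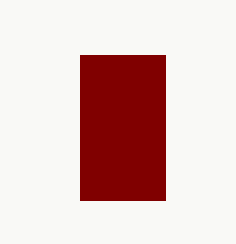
x0 = 80; y0 = 55; x1 = 165; y1 = 200; fill = 'maroon'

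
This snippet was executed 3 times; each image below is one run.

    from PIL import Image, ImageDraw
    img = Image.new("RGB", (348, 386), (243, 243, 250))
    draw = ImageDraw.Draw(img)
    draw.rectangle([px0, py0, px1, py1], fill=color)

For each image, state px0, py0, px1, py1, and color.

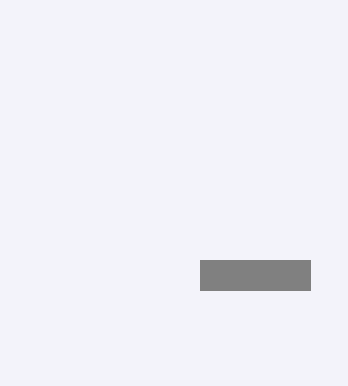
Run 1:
px0 = 200, py0 = 260, px1 = 310, py1 = 290, color = 'gray'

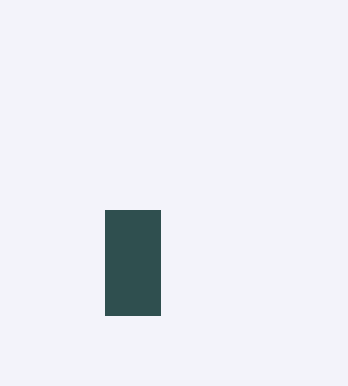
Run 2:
px0 = 105, py0 = 210, px1 = 160, py1 = 315, color = 'darkslategray'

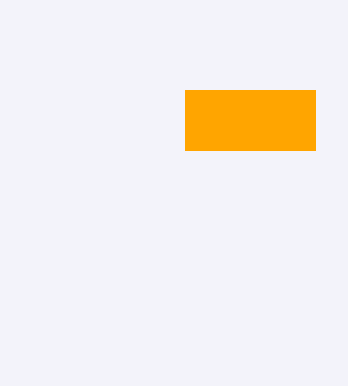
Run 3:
px0 = 185; py0 = 90; px1 = 315; py1 = 150; color = 'orange'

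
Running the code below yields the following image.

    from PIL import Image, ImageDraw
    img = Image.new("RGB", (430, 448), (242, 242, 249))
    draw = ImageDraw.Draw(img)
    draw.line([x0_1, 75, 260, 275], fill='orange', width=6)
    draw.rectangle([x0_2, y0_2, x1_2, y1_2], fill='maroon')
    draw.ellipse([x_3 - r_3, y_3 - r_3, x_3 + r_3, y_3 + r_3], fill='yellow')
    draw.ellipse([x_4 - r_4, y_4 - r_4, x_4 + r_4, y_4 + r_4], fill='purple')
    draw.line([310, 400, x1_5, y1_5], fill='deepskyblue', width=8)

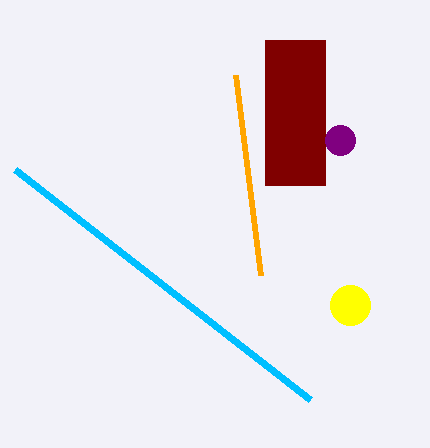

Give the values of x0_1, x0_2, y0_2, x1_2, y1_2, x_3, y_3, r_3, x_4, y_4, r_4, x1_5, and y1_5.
x0_1 = 235; x0_2 = 265; y0_2 = 40; x1_2 = 325; y1_2 = 185; x_3 = 350; y_3 = 305; r_3 = 20; x_4 = 340; y_4 = 140; r_4 = 15; x1_5 = 15; y1_5 = 170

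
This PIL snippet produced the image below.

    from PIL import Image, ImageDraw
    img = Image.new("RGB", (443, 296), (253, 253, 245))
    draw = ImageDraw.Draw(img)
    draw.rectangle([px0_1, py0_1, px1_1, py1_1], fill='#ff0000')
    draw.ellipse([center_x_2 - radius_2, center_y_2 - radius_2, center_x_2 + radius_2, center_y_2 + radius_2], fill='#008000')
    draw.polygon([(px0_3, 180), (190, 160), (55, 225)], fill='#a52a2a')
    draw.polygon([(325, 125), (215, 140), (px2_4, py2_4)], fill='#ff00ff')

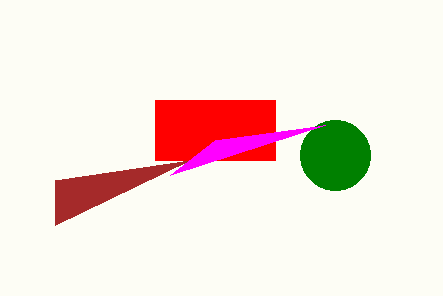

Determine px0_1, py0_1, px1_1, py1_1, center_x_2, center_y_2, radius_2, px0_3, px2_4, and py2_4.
px0_1 = 155
py0_1 = 100
px1_1 = 275
py1_1 = 160
center_x_2 = 335
center_y_2 = 155
radius_2 = 35
px0_3 = 55
px2_4 = 170
py2_4 = 175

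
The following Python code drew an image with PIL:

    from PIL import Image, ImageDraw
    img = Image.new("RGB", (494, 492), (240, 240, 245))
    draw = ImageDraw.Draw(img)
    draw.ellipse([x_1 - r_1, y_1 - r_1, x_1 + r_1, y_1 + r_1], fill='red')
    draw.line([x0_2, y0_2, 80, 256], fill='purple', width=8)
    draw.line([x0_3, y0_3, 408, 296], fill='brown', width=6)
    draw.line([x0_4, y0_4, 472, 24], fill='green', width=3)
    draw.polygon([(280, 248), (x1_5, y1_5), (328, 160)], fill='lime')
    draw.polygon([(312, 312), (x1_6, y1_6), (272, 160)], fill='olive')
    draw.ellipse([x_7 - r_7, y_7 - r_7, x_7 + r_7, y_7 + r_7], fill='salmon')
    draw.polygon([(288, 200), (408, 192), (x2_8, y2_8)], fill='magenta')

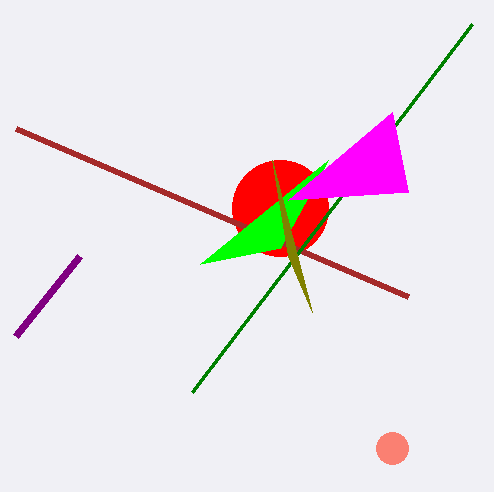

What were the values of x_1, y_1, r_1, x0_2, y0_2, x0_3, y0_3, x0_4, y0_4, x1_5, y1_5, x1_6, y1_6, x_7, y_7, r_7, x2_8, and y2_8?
x_1 = 280, y_1 = 208, r_1 = 48, x0_2 = 16, y0_2 = 336, x0_3 = 16, y0_3 = 128, x0_4 = 192, y0_4 = 392, x1_5 = 200, y1_5 = 264, x1_6 = 288, y1_6 = 256, x_7 = 392, y_7 = 448, r_7 = 16, x2_8 = 392, y2_8 = 112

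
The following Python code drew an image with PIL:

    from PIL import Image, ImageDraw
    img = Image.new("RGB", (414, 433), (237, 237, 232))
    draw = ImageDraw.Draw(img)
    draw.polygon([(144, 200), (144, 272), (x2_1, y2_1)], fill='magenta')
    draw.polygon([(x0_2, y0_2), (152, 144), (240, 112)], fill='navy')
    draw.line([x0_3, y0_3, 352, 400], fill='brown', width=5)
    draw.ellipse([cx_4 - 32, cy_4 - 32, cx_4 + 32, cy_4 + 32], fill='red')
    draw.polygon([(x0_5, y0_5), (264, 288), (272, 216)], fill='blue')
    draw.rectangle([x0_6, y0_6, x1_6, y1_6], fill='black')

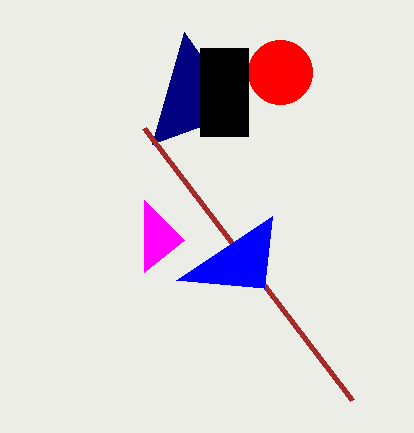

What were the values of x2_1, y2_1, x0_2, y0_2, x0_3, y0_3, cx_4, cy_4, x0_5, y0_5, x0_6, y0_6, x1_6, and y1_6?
x2_1 = 184, y2_1 = 240, x0_2 = 184, y0_2 = 32, x0_3 = 144, y0_3 = 128, cx_4 = 280, cy_4 = 72, x0_5 = 176, y0_5 = 280, x0_6 = 200, y0_6 = 48, x1_6 = 248, y1_6 = 136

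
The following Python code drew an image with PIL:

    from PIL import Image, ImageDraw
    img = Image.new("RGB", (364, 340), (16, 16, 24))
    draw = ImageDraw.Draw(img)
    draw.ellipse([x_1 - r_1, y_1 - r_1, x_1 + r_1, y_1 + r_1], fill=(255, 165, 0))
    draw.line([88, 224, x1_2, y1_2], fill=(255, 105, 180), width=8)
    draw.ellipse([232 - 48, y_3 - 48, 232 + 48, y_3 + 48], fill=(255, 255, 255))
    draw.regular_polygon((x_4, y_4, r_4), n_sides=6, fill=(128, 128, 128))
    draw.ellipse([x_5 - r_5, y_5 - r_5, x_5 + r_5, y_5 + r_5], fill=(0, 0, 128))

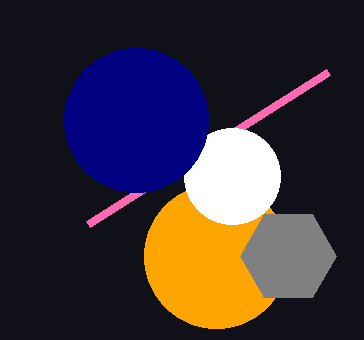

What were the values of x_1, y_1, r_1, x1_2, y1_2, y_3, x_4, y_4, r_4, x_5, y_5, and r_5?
x_1 = 216; y_1 = 256; r_1 = 72; x1_2 = 328; y1_2 = 72; y_3 = 176; x_4 = 288; y_4 = 256; r_4 = 48; x_5 = 136; y_5 = 120; r_5 = 72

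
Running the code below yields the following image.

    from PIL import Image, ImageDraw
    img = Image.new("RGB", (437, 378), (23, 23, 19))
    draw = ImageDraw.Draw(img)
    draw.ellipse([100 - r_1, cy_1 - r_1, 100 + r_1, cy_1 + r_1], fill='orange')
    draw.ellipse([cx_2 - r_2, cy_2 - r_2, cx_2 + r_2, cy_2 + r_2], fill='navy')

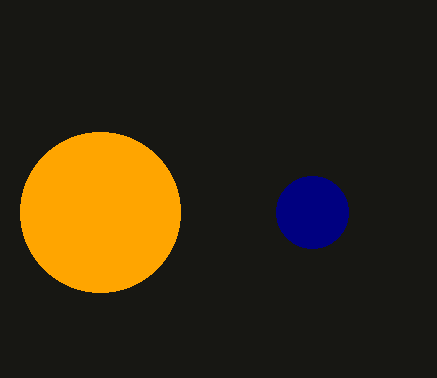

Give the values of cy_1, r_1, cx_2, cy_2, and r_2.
cy_1 = 212; r_1 = 80; cx_2 = 312; cy_2 = 212; r_2 = 36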